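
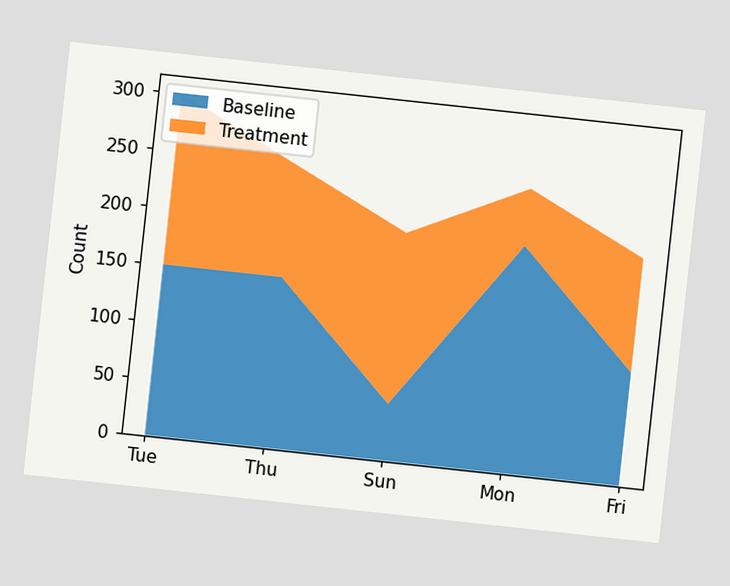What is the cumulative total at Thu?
The chart is tilted about 6° clockwise. The stacked total at Thu reaches 250.

250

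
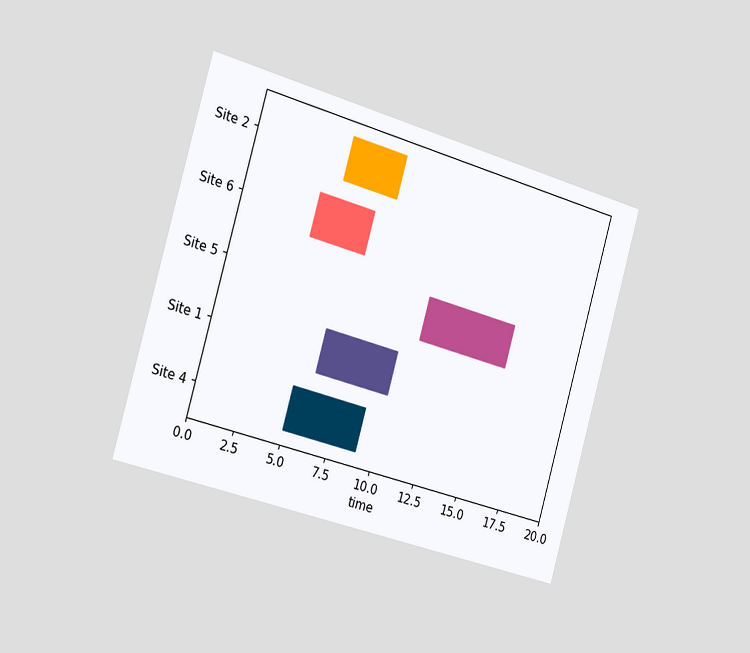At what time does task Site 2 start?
The chart is tilted about 16° clockwise and viewed slightly from the left. The Site 2 bar begins at t=5.

5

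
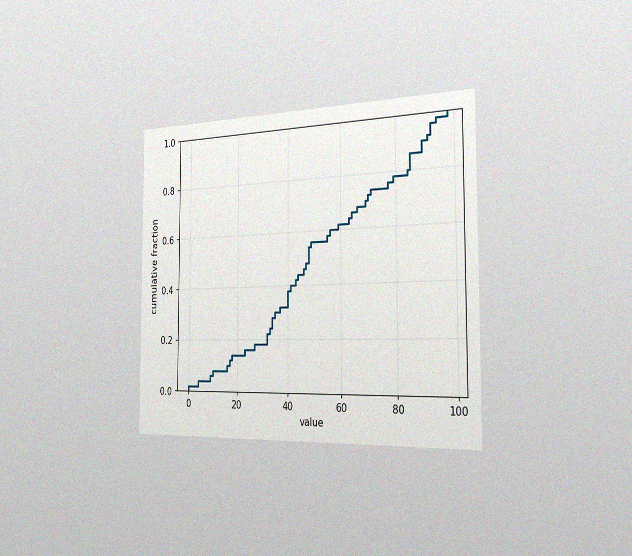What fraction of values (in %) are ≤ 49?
56%

The chart is viewed slightly from the right, with some photo noise. At x=49 the ECDF step is at 56%.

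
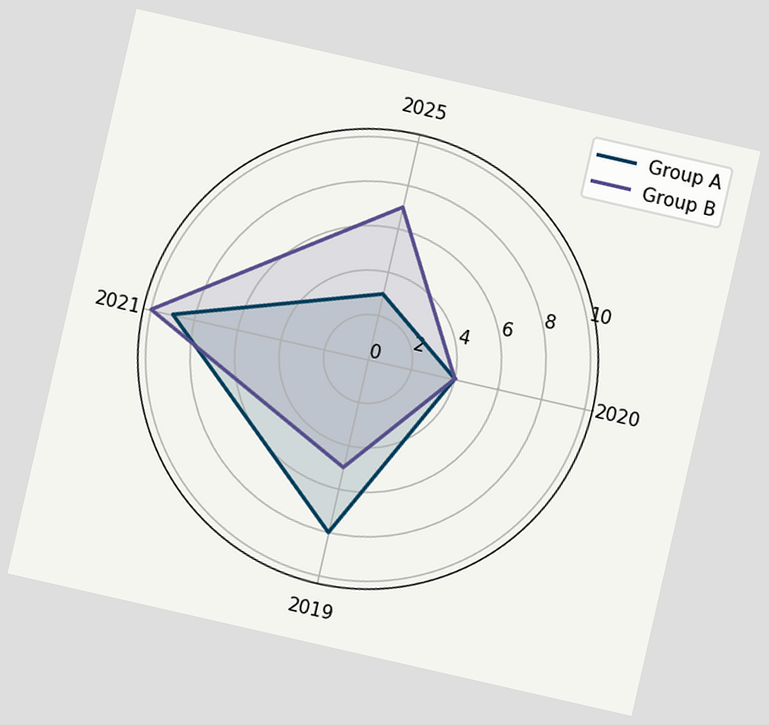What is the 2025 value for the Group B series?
The chart is tilted about 13° clockwise. On the 2025 axis, Group B reaches 7.

7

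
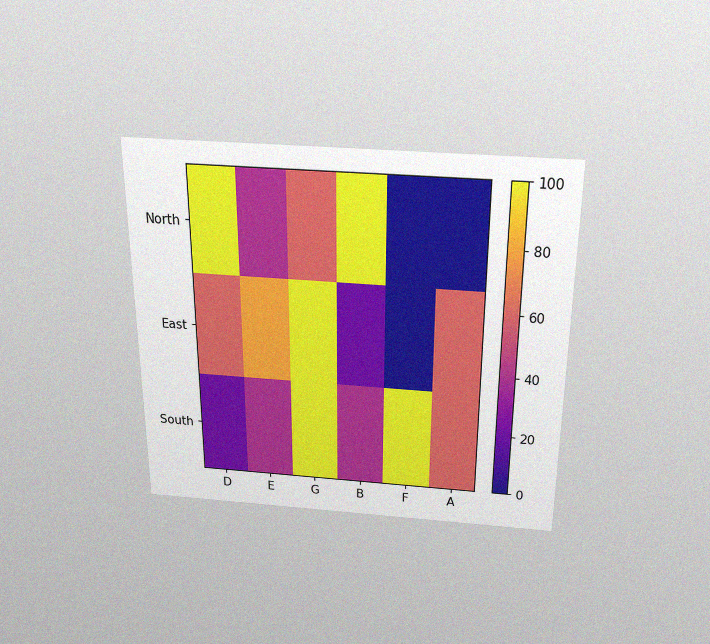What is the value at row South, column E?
40

The chart is viewed slightly from above, with some photo noise. Matching cell (South, E) against the colorbar gives 40.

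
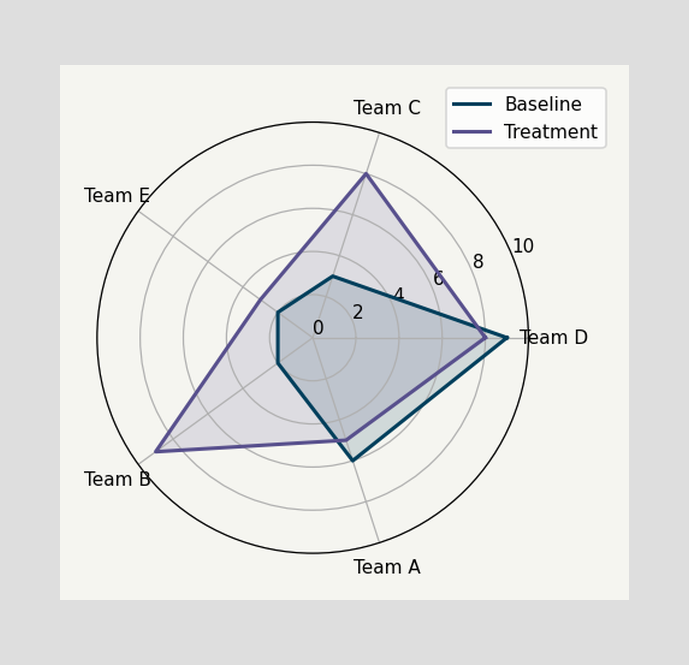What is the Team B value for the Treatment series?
On the Team B axis, Treatment reaches 9.

9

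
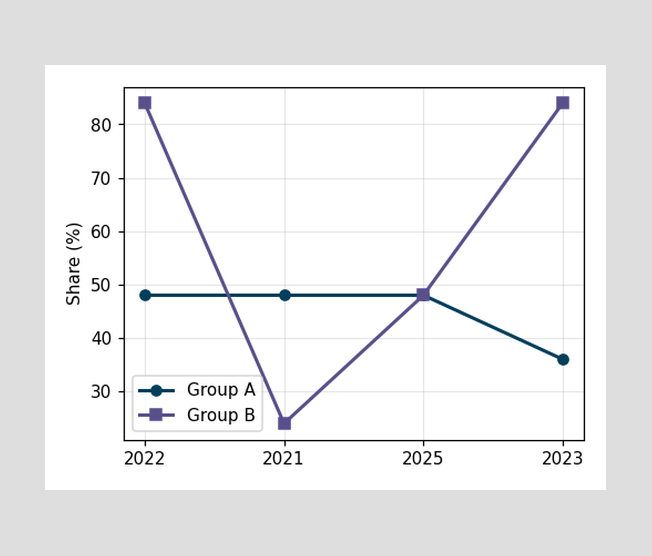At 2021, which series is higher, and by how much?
Group A, by 24%

At 2021, Group A sits above the other line by 24%.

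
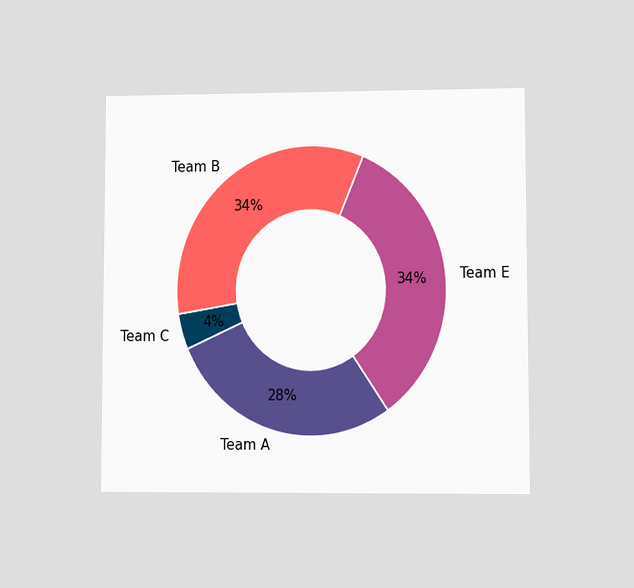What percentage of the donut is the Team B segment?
34%

The chart is viewed at a slight angle. The Team B segment takes up 34% of the ring.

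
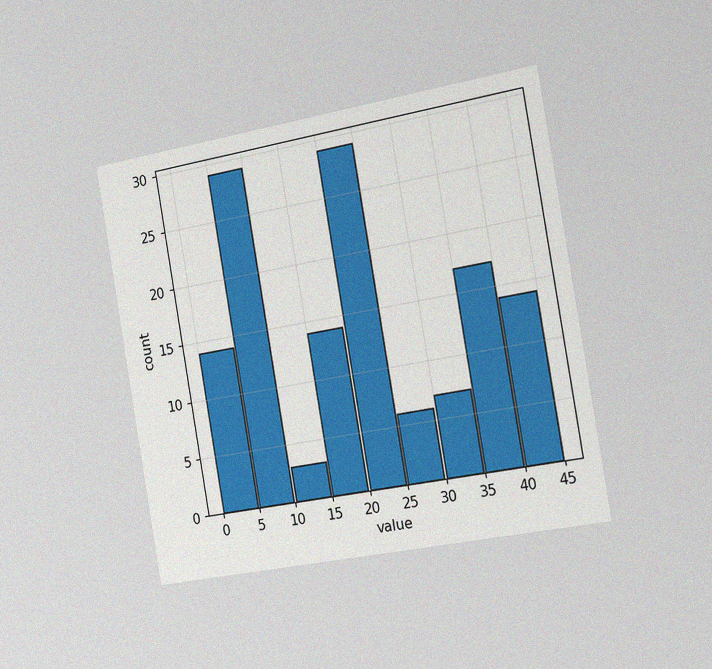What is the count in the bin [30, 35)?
The chart is tilted about 10° counter-clockwise and viewed slightly from the right, with some photo noise. The [30, 35) bin has height 7.

7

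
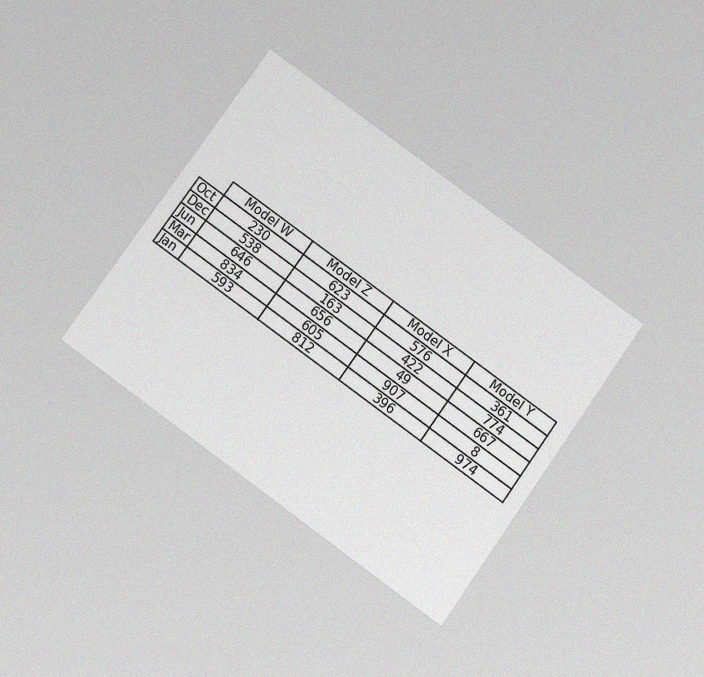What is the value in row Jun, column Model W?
The chart is tilted about 36° clockwise and viewed slightly from below, with some photo noise. The (Jun, Model W) cell reads 646.

646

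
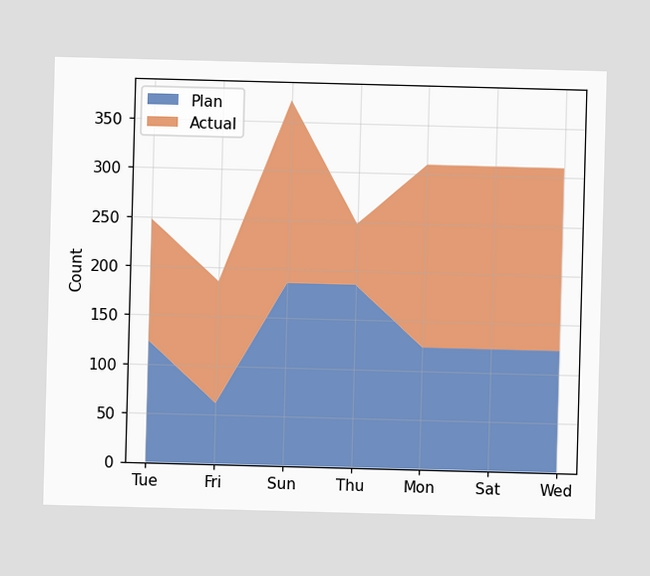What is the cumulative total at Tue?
The stacked total at Tue reaches 248.

248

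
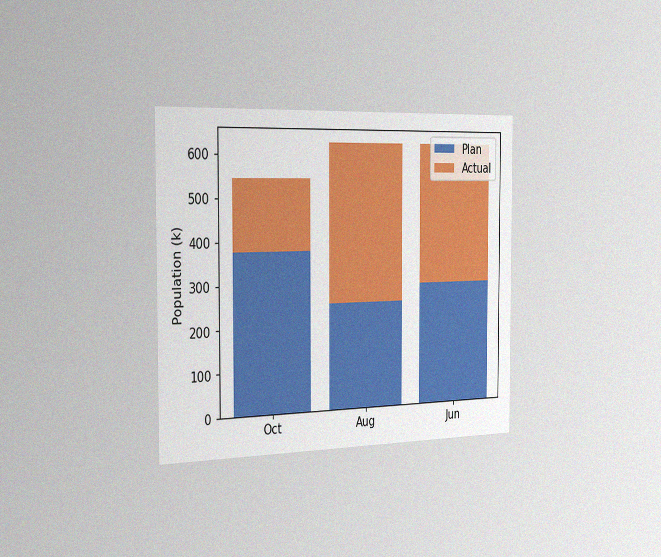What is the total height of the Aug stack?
The chart is viewed slightly from the left, with some photo noise. The Aug stack's top reaches 630k on the y-axis.

630k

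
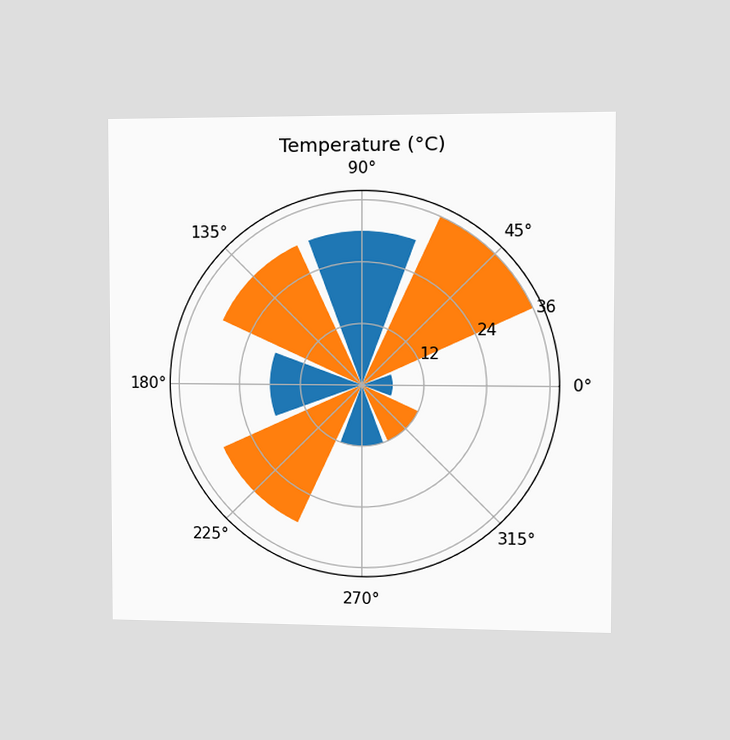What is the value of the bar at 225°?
30°C

The chart is viewed slightly from the right. The bar at 225° reaches 30°C on the radial axis.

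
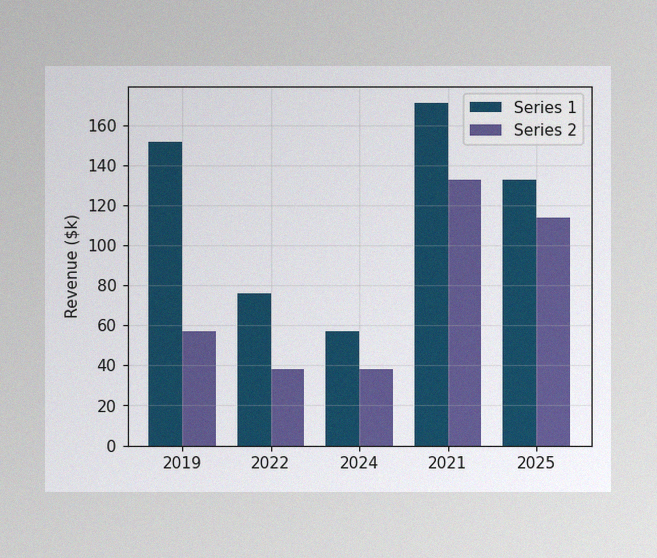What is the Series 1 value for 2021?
The image has some photo noise and uneven lighting. The Series 1 bar at 2021 reaches $171k on the y-axis.

$171k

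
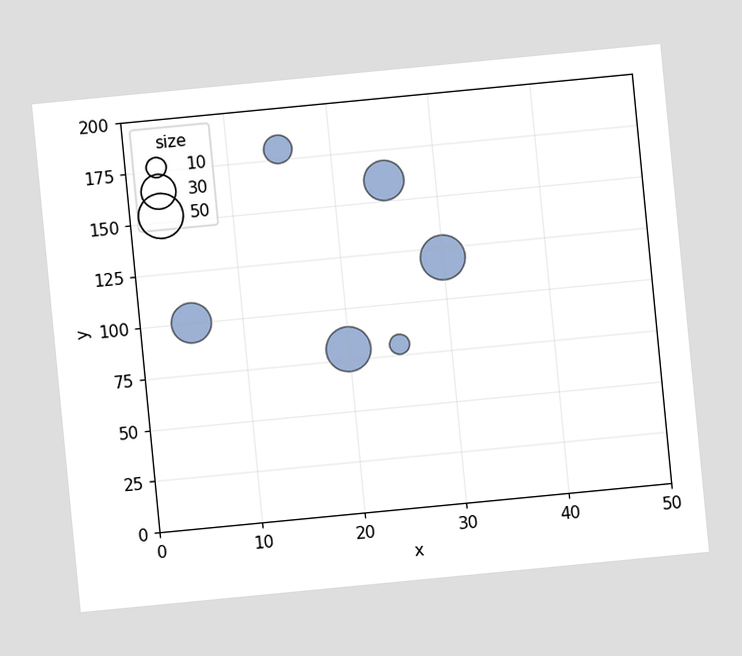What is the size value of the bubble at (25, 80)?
10

The chart is tilted about 5° counter-clockwise. Matching the bubble at (25, 80) against the size legend gives 10.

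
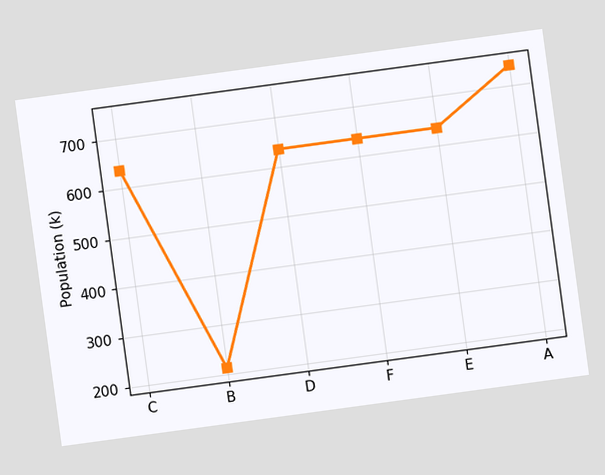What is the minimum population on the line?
The chart is tilted about 8° counter-clockwise. The lowest point is at B, and reading across to the y-axis gives 212k.

212k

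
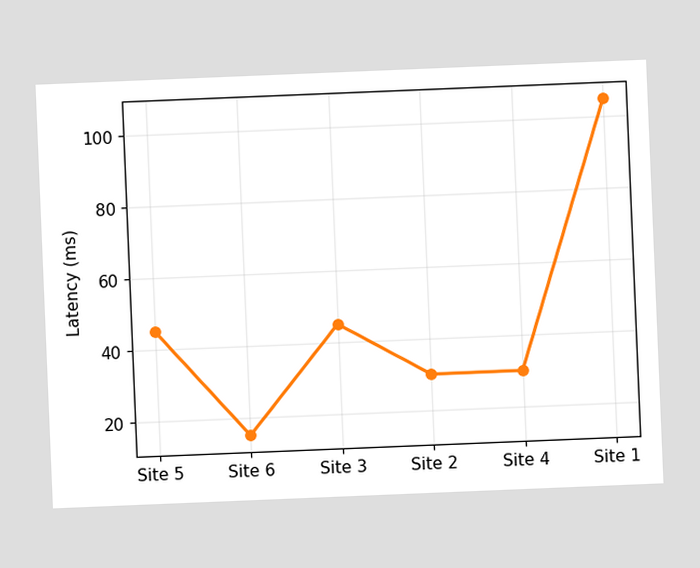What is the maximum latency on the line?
105ms

The chart is tilted about 2° counter-clockwise. The highest point is at Site 1, and reading across to the y-axis gives 105ms.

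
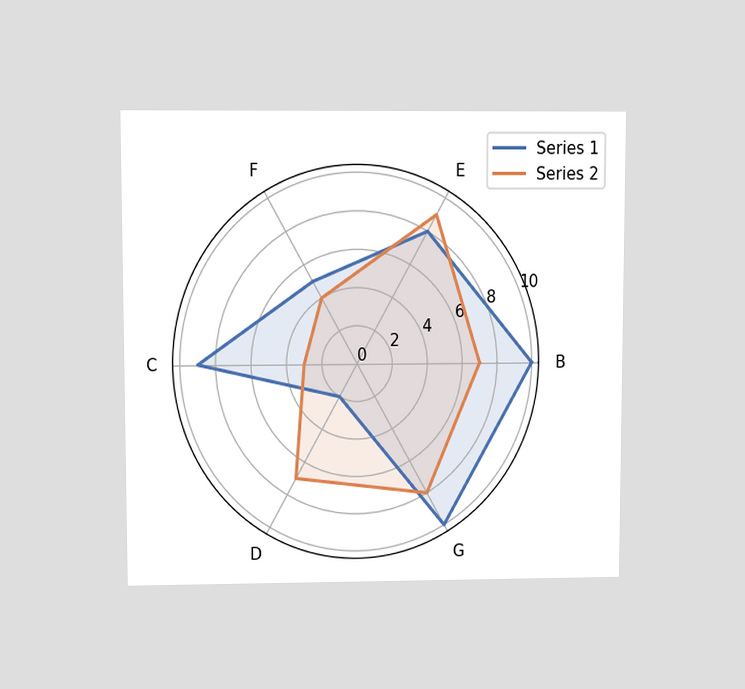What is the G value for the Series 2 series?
The chart is viewed at a slight angle. On the G axis, Series 2 reaches 8.

8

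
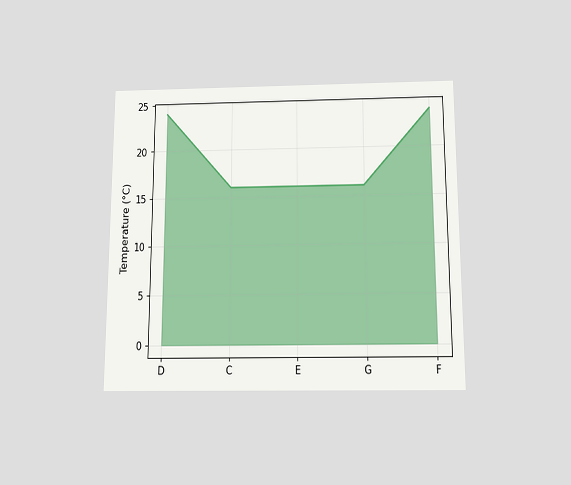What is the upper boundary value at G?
The chart is viewed slightly from below. At G the upper boundary is at 16°C.

16°C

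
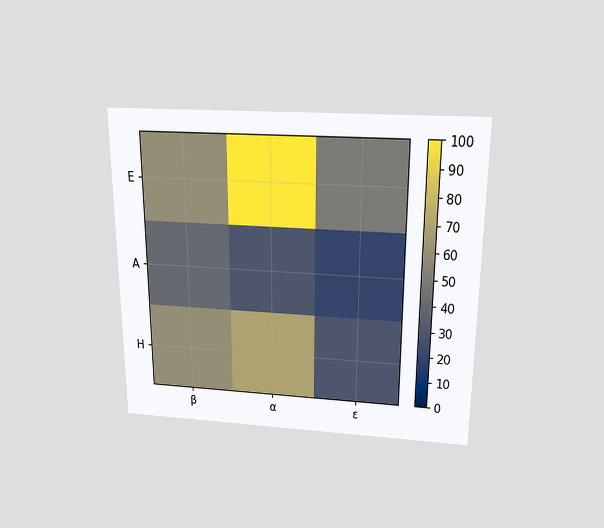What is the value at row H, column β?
60

The chart is viewed slightly from above. Matching cell (H, β) against the colorbar gives 60.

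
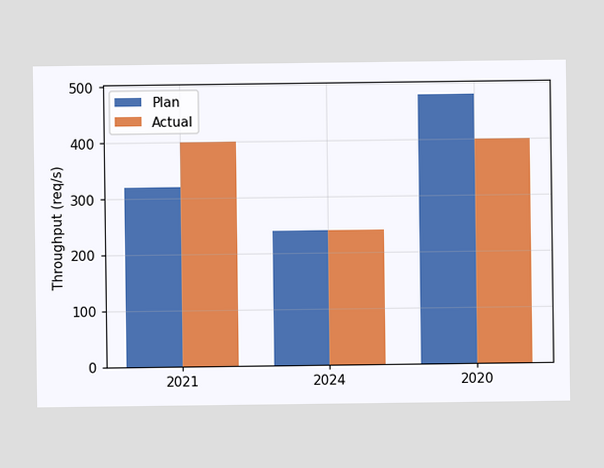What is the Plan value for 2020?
The Plan bar at 2020 reaches 480req/s on the y-axis.

480req/s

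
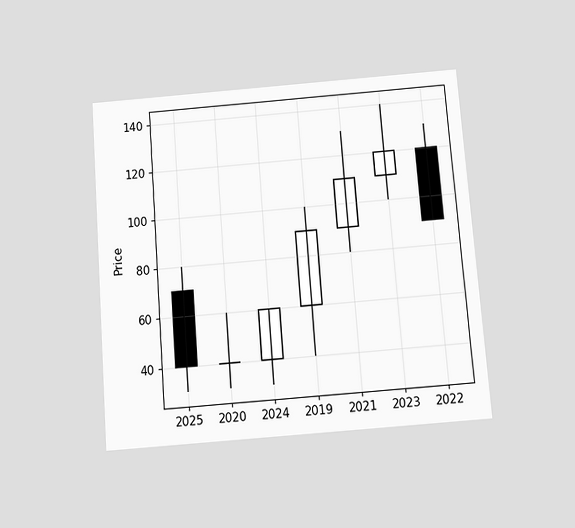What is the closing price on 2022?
The chart is tilted about 4° counter-clockwise and viewed slightly from below. The 2022 candle closes at 90.

90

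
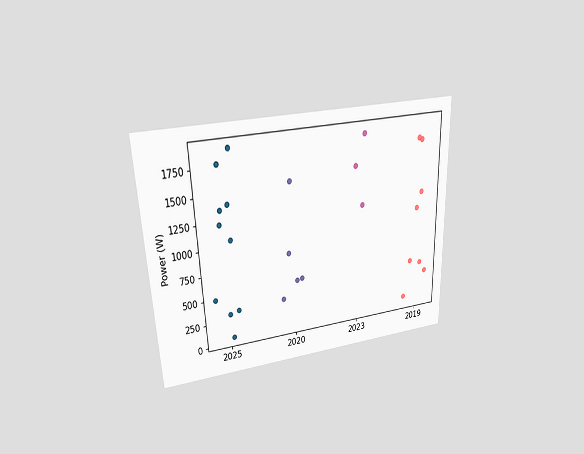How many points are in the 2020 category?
5

The chart is tilted about 2° counter-clockwise and viewed slightly from above. Counting the markers in the 2020 column gives 5.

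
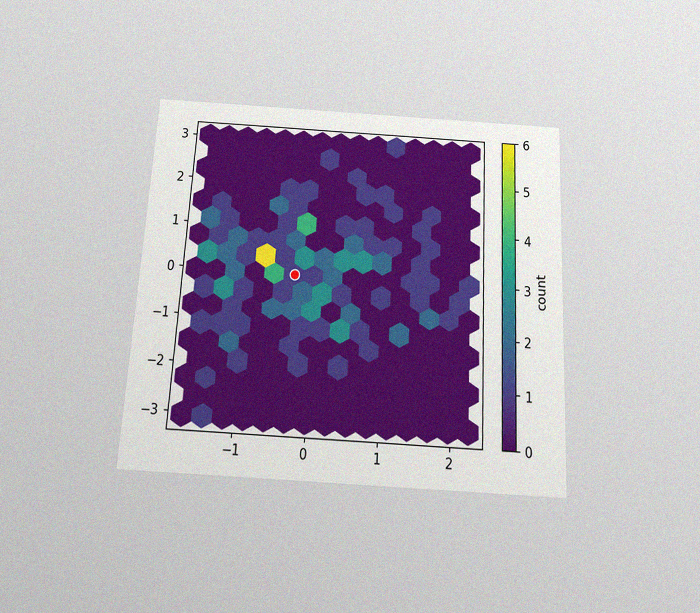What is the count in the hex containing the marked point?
1

The chart is tilted about 3° clockwise and viewed slightly from below, with some photo noise. The marked hex reads 1 on the colorbar.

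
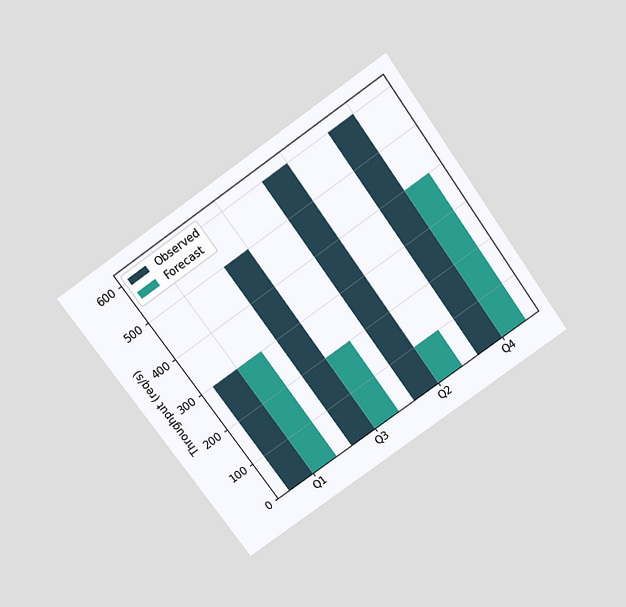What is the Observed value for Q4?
The chart is tilted about 35° counter-clockwise and viewed slightly from above. The Observed bar at Q4 reaches 600req/s on the y-axis.

600req/s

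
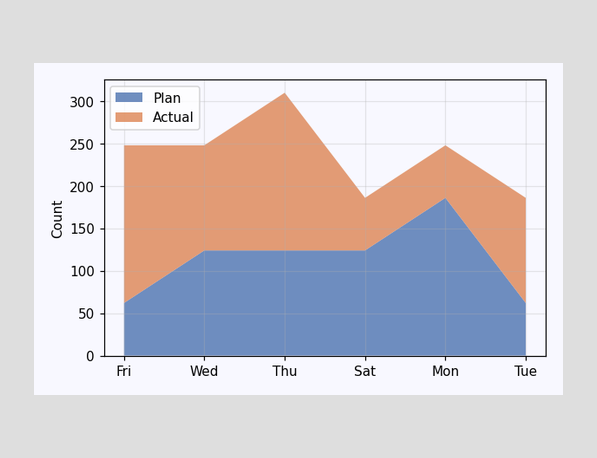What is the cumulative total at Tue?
186

The stacked total at Tue reaches 186.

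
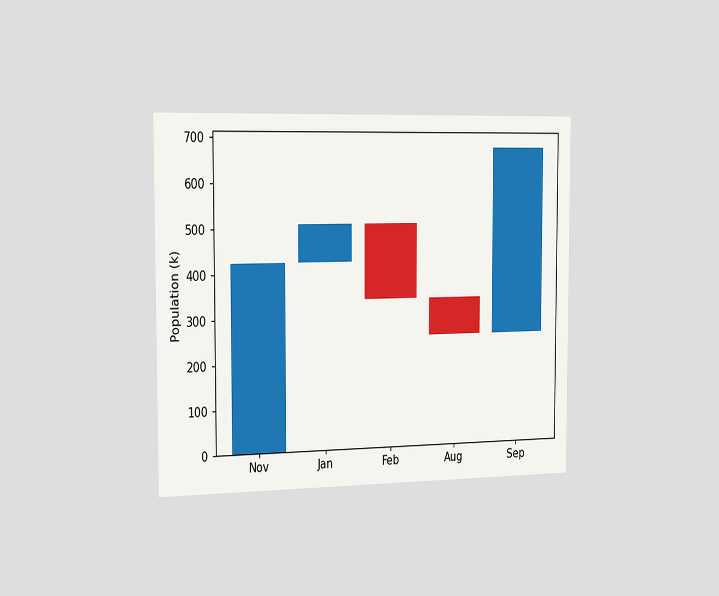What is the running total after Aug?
255k

The chart is viewed slightly from the left. After Aug the running total reaches 255k.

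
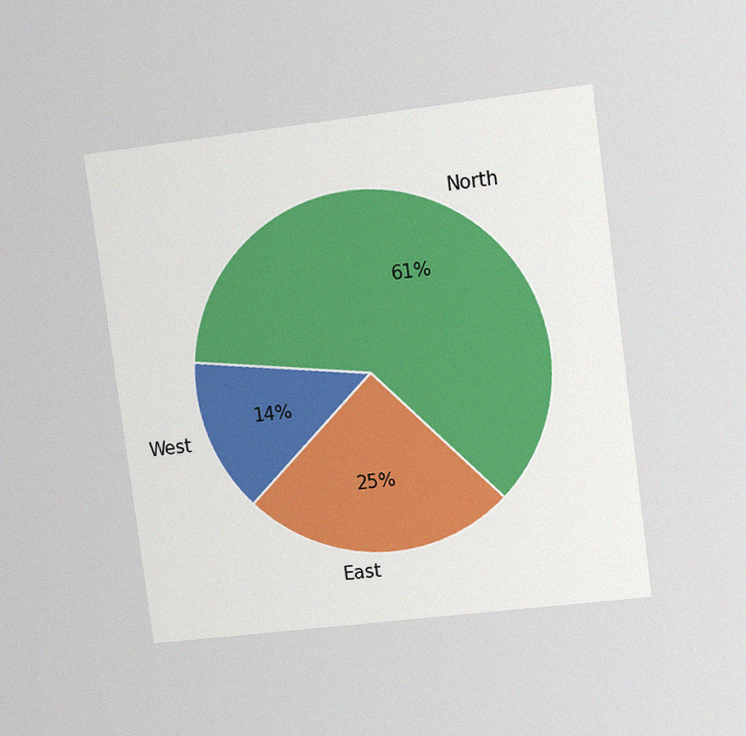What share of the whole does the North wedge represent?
The chart is tilted about 8° counter-clockwise and viewed at a slight angle, with some photo noise. The North slice takes up 61% of the pie.

61%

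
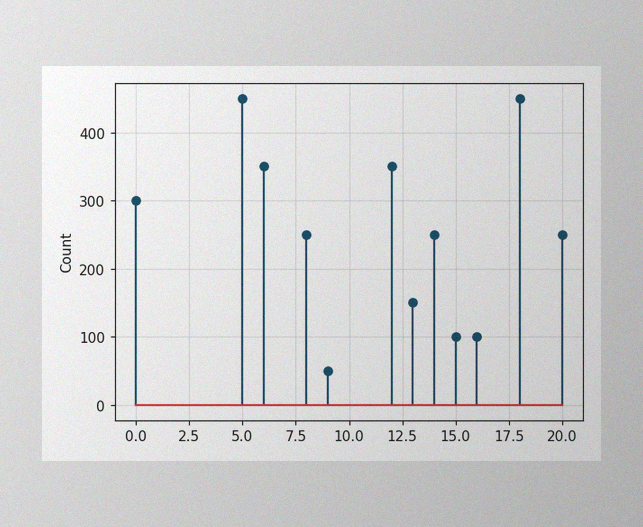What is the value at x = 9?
50

The image has some photo noise and uneven lighting. The stem at x=9 reaches 50.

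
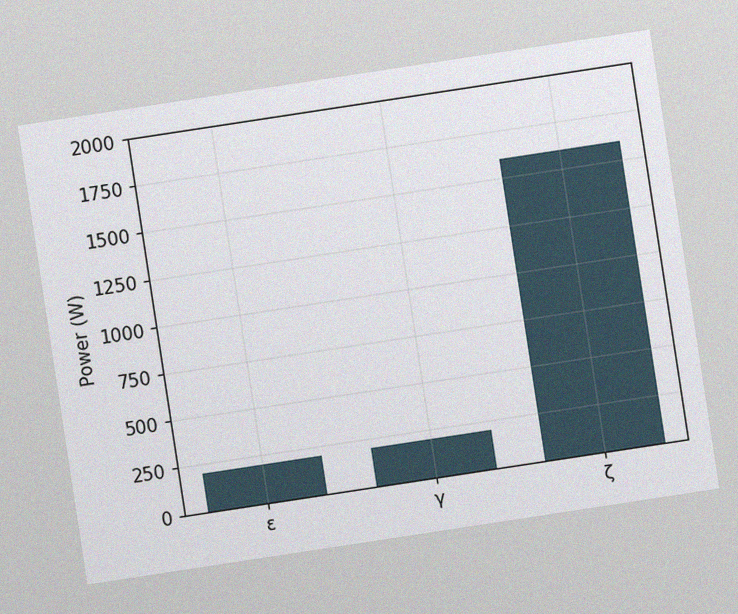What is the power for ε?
200W

The chart is tilted about 9° counter-clockwise, with some photo noise. Reading along the chart's y-axis, the ε bar reaches 200W.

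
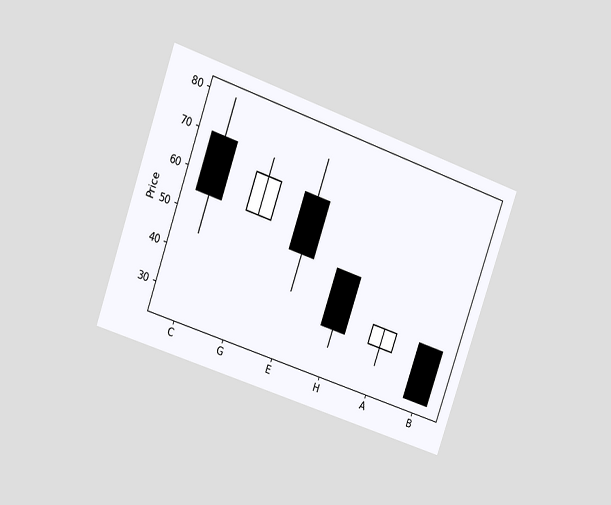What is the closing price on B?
The chart is tilted about 19° clockwise and viewed at a slight angle. The B candle closes at 25.

25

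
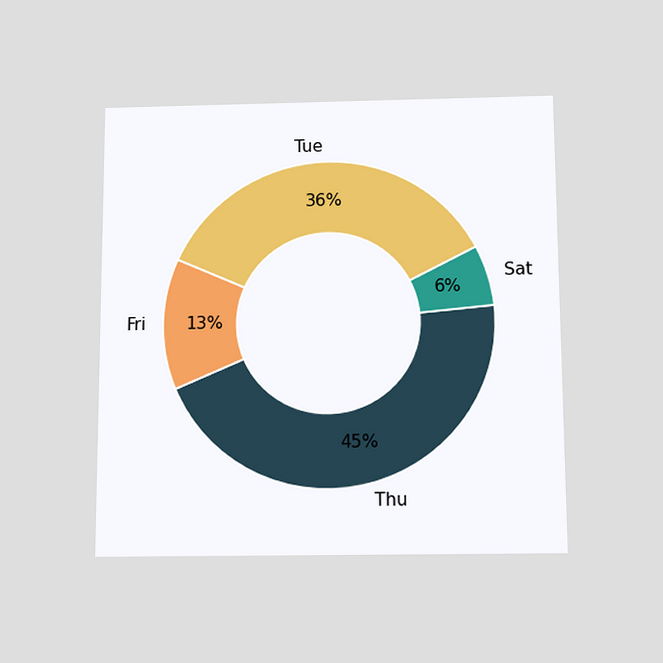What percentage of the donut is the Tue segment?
The chart is viewed slightly from below. The Tue segment takes up 36% of the ring.

36%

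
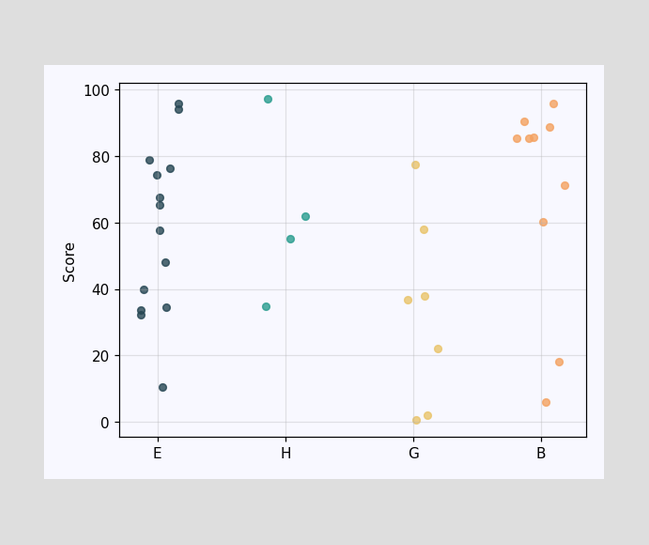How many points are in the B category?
Counting the markers in the B column gives 10.

10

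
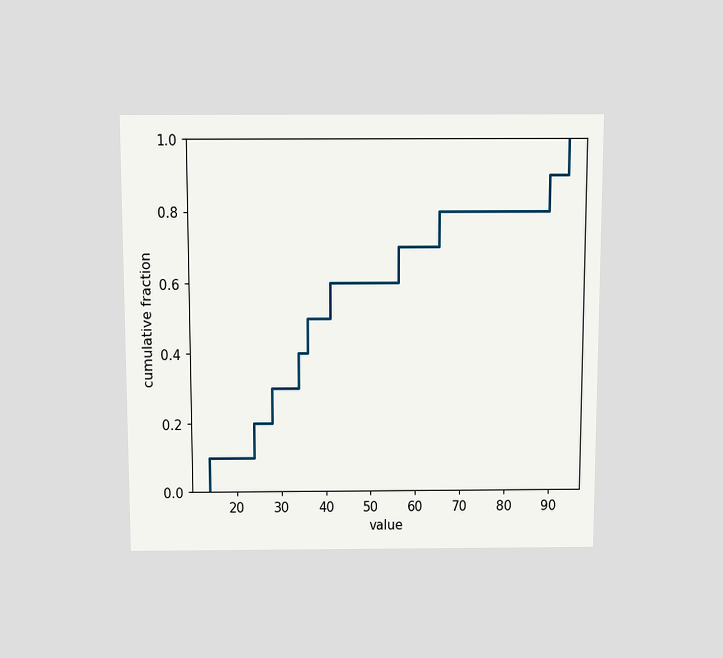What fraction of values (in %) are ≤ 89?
The chart is viewed slightly from above. At x=89 the ECDF step is at 90%.

90%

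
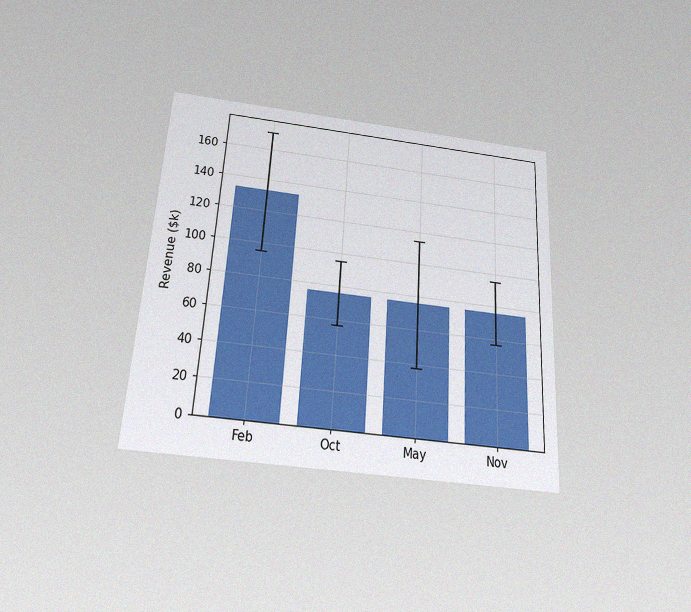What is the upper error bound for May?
The chart is tilted about 3° clockwise and viewed slightly from below, with some photo noise. The May bar's upper whisker reaches $114k.

$114k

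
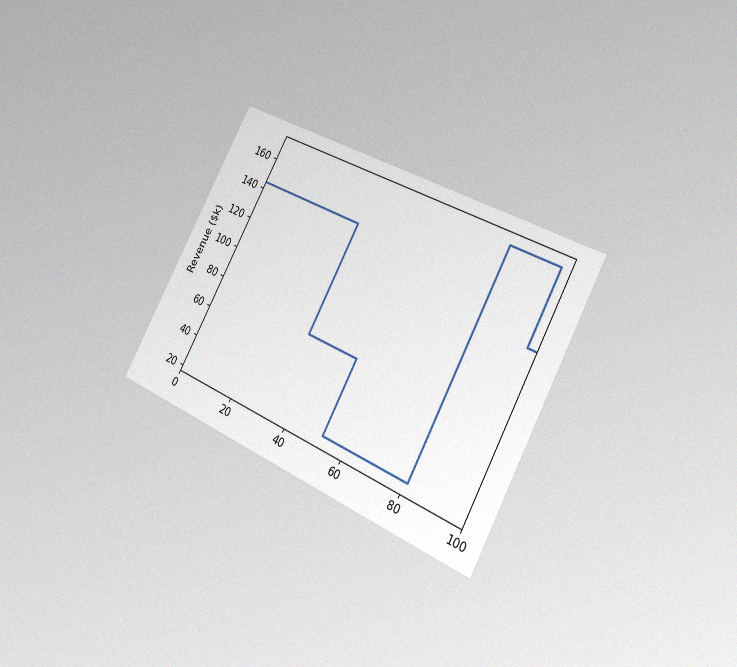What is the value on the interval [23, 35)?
The chart is tilted about 28° clockwise and viewed slightly from the right, with some photo noise. On [23, 35) the step sits at $144k.

$144k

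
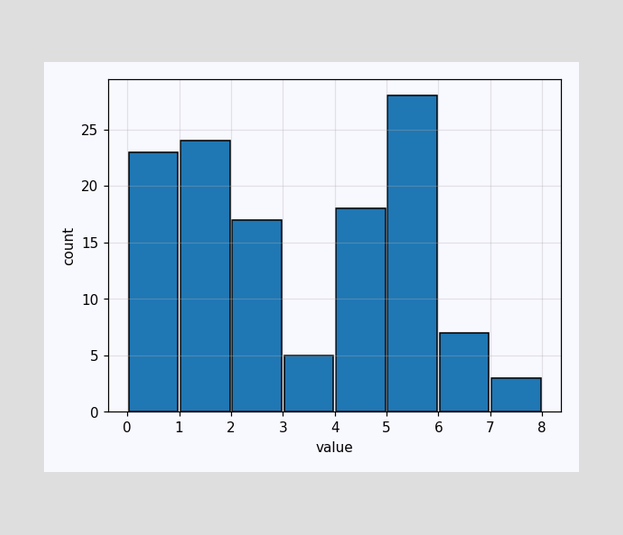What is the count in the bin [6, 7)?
7

The [6, 7) bin has height 7.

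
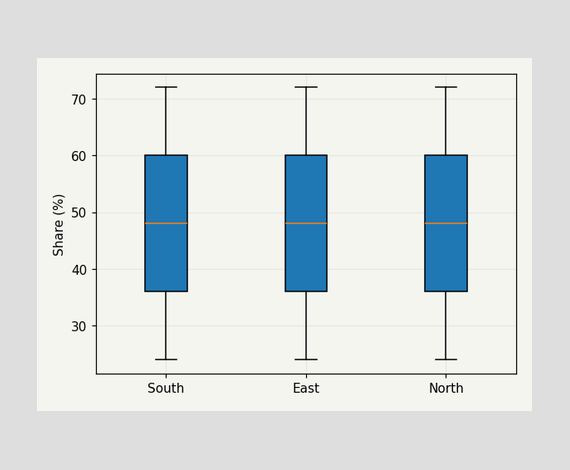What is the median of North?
The median line in the North box sits at 48%.

48%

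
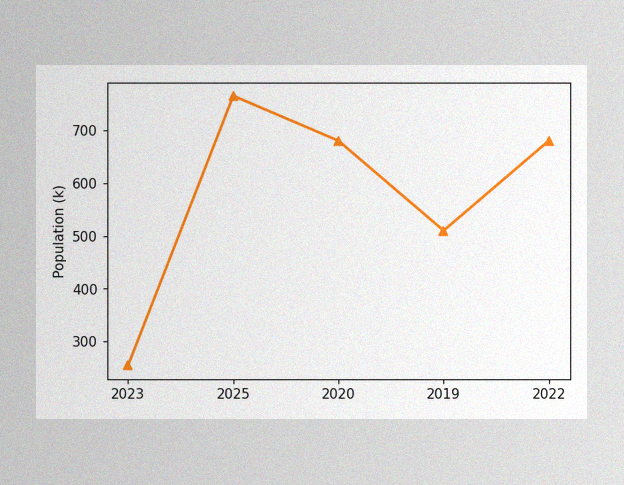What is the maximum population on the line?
765k

The image has some photo noise and uneven lighting. The highest point is at 2025, and reading across to the y-axis gives 765k.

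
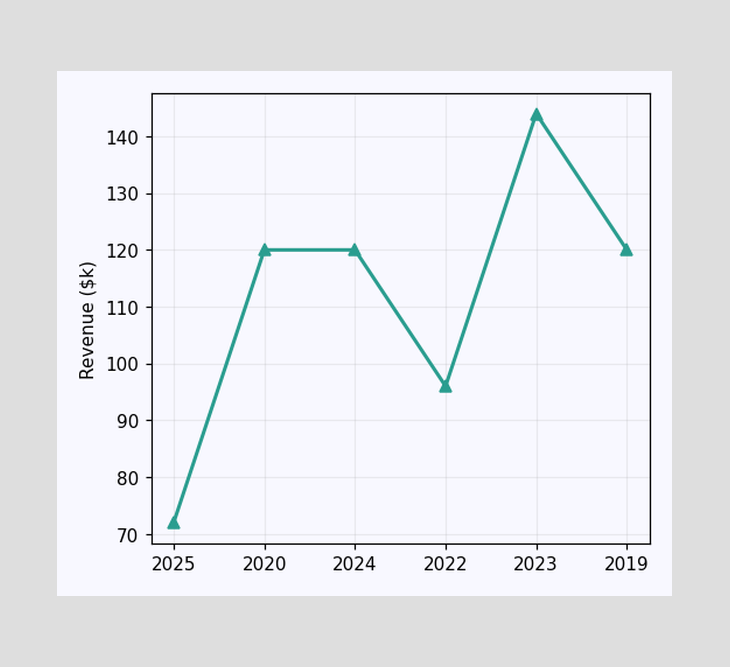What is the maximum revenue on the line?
The highest point is at 2023, and reading across to the y-axis gives $144k.

$144k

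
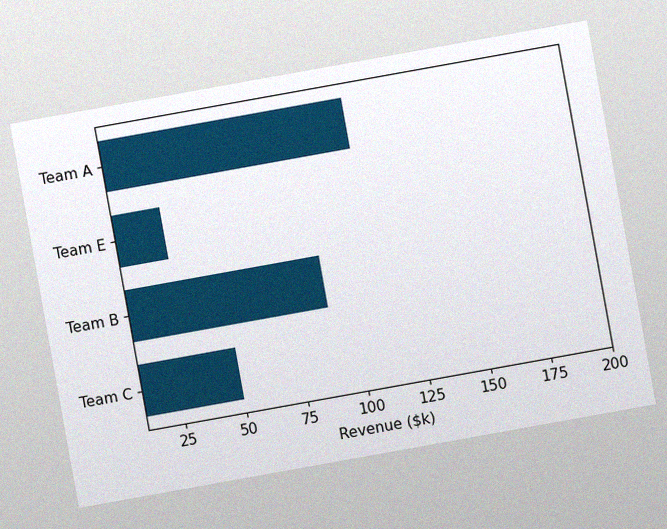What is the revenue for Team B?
The chart is tilted about 10° counter-clockwise, with some photo noise. Reading along the chart's x-axis, the Team B bar reaches $90k.

$90k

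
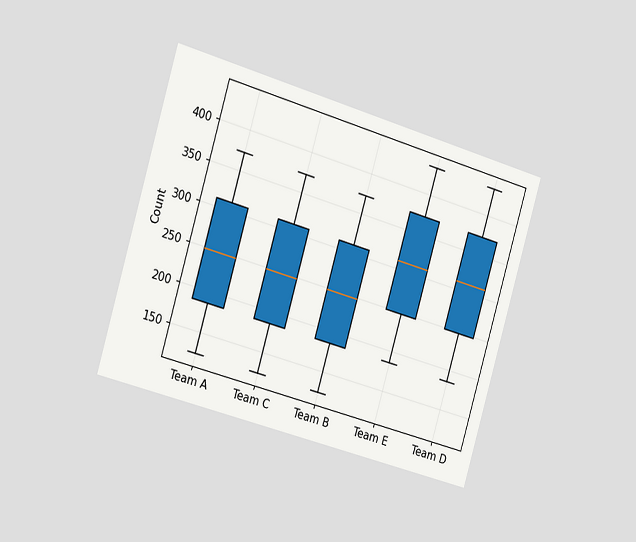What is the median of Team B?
The chart is tilted about 16° clockwise and viewed slightly from the left. The median line in the Team B box sits at 248.

248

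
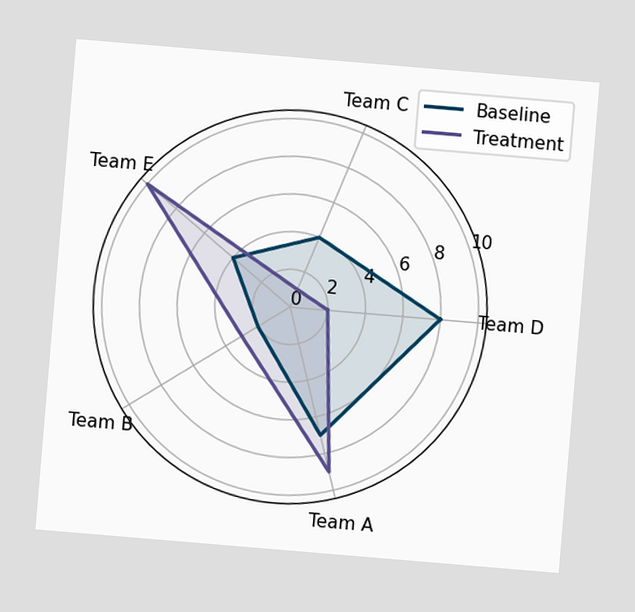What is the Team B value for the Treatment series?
The chart is tilted about 5° clockwise. On the Team B axis, Treatment reaches 3.

3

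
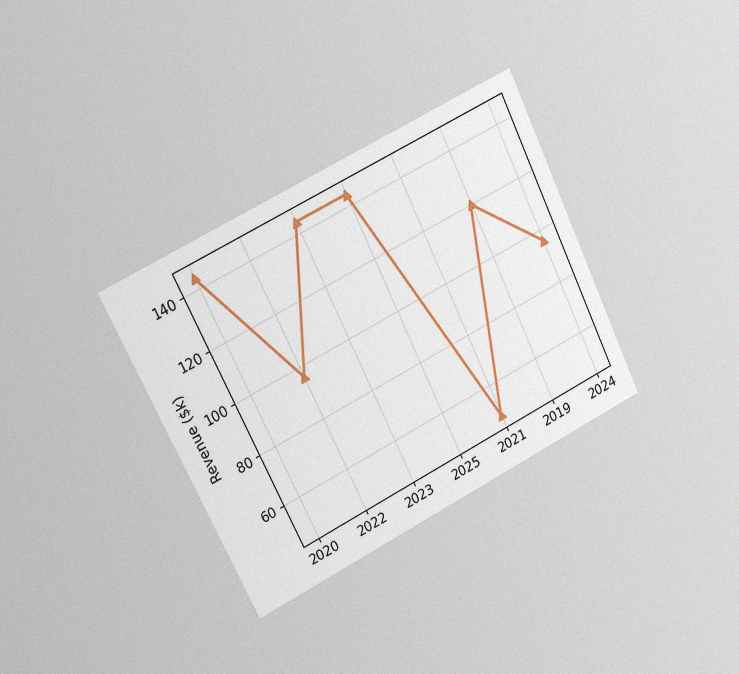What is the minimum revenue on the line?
The chart is tilted about 26° counter-clockwise and viewed slightly from the left, with some photo noise. The lowest point is at 2021, and reading across to the y-axis gives $48k.

$48k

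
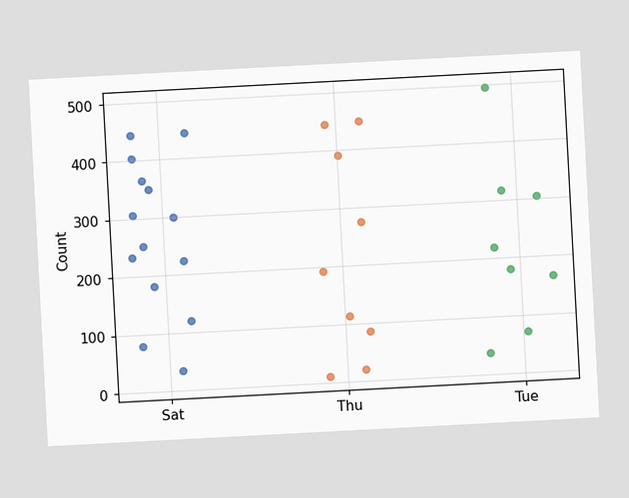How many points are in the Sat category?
The chart is tilted about 3° counter-clockwise. Counting the markers in the Sat column gives 14.

14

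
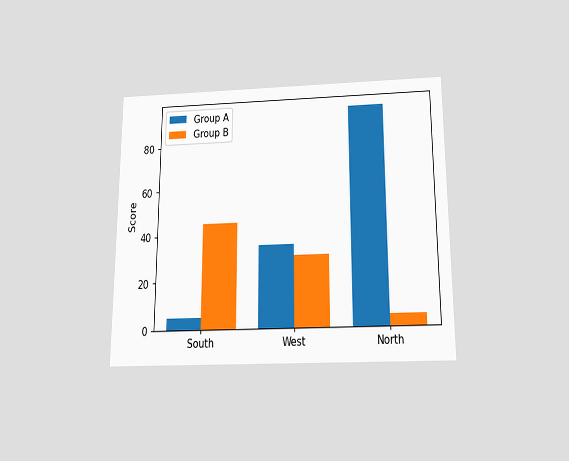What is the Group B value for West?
30

The chart is viewed slightly from below. The Group B bar at West reaches 30 on the y-axis.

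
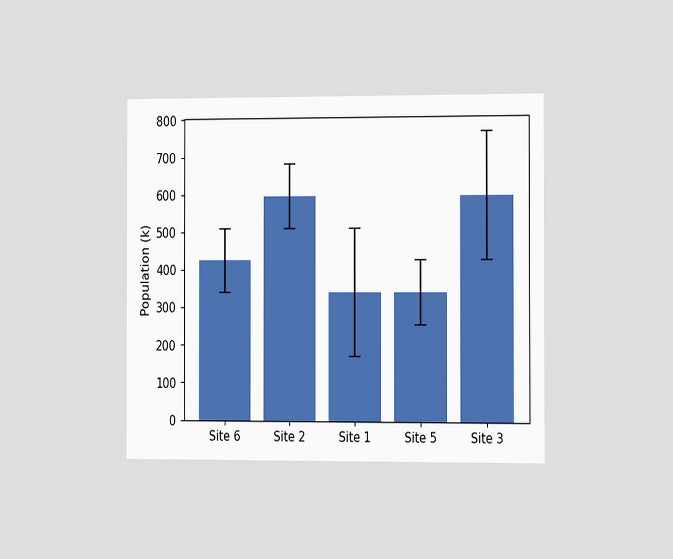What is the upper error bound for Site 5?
425k

The chart is viewed slightly from the right. The Site 5 bar's upper whisker reaches 425k.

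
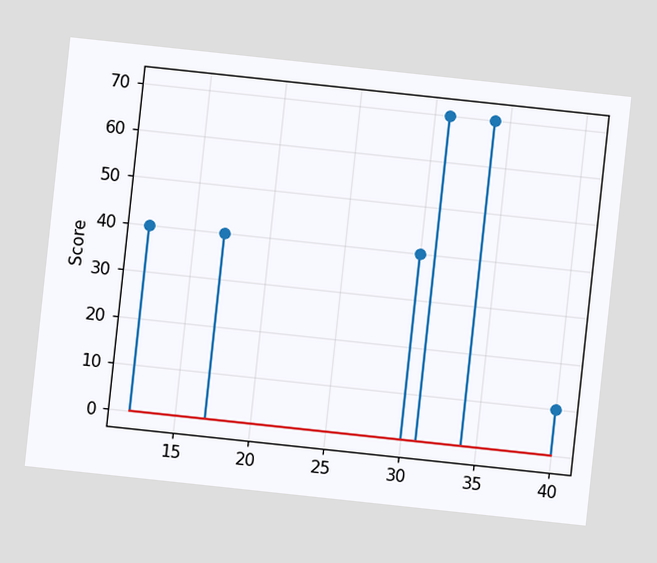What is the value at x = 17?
40

The chart is tilted about 6° clockwise. The stem at x=17 reaches 40.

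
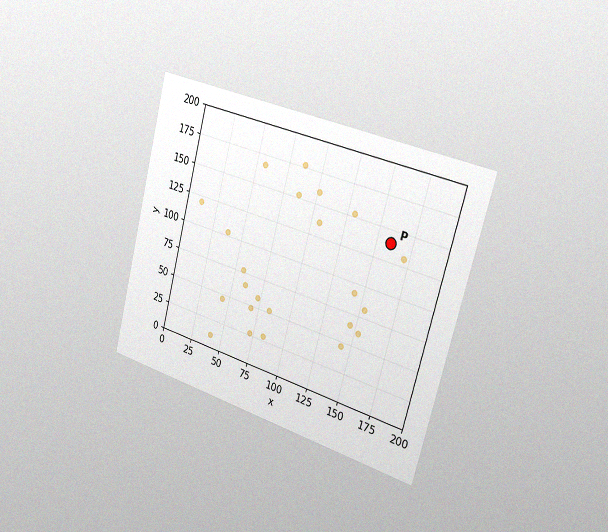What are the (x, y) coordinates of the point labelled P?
The chart is tilted about 15° clockwise and viewed slightly from the right, with some photo noise. Following the gridlines from P to each axis, P sits at (160, 140).

(160, 140)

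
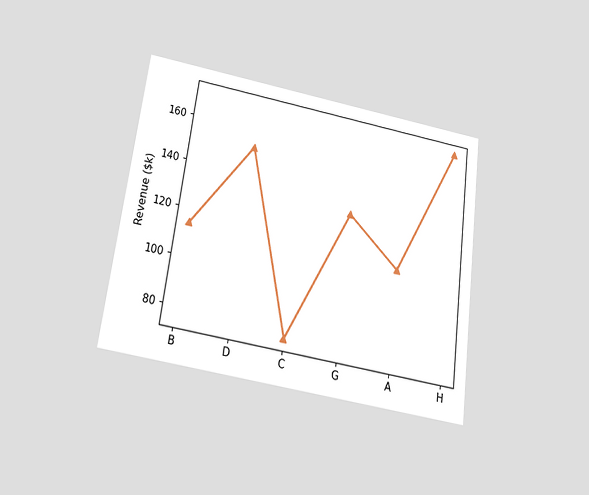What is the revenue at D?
The chart is tilted about 8° clockwise and viewed slightly from below. At D, the line is at $152k.

$152k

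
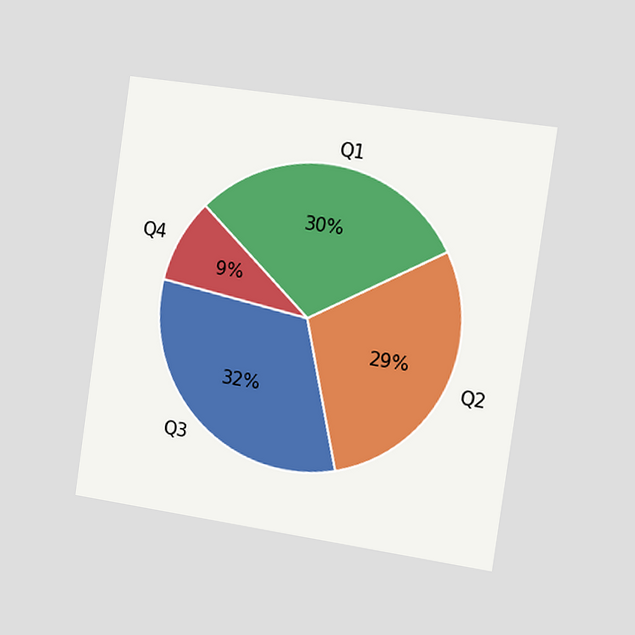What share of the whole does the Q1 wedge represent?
30%

The chart is tilted about 8° clockwise and viewed slightly from the right. The Q1 slice takes up 30% of the pie.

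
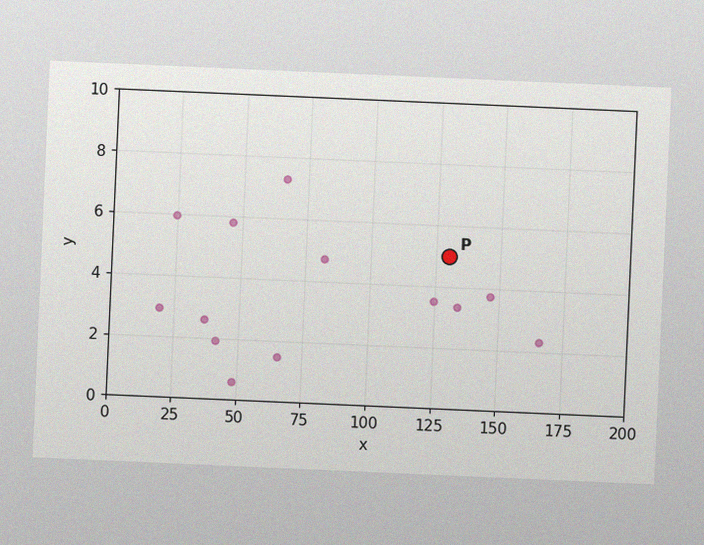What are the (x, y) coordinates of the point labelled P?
The chart is tilted about 3° clockwise, with some photo noise. Following the gridlines from P to each axis, P sits at (130, 5).

(130, 5)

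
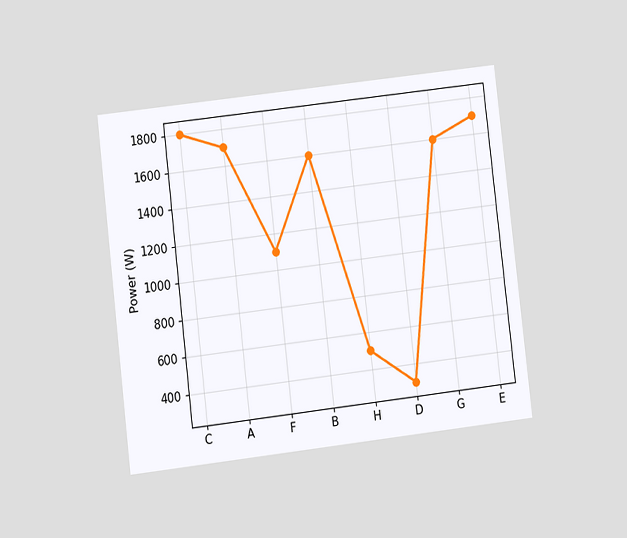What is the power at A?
The chart is tilted about 7° counter-clockwise and viewed at a slight angle. At A, the line is at 1700W.

1700W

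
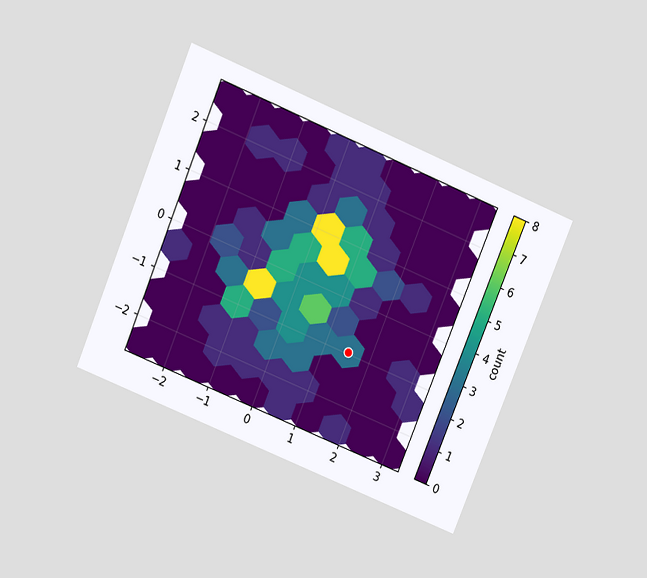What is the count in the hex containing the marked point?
3

The chart is tilted about 22° clockwise and viewed slightly from above. The marked hex reads 3 on the colorbar.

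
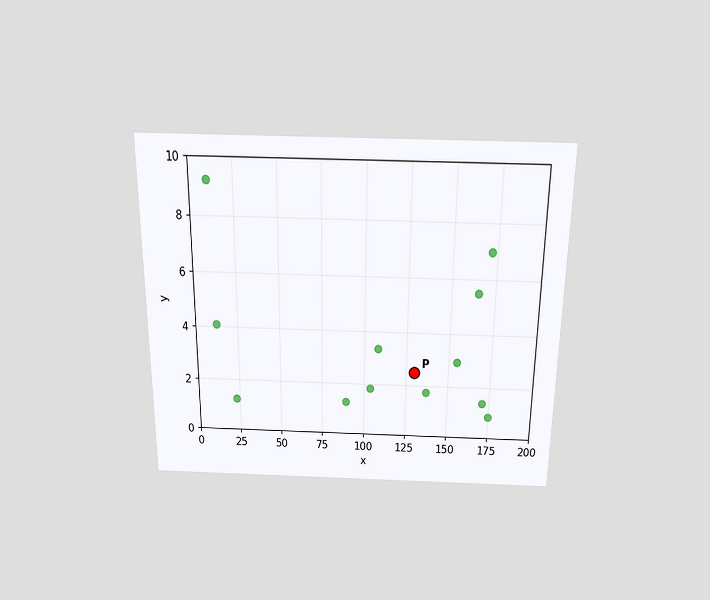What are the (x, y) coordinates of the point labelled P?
(130, 2.5)

The chart is viewed slightly from above. Following the gridlines from P to each axis, P sits at (130, 2.5).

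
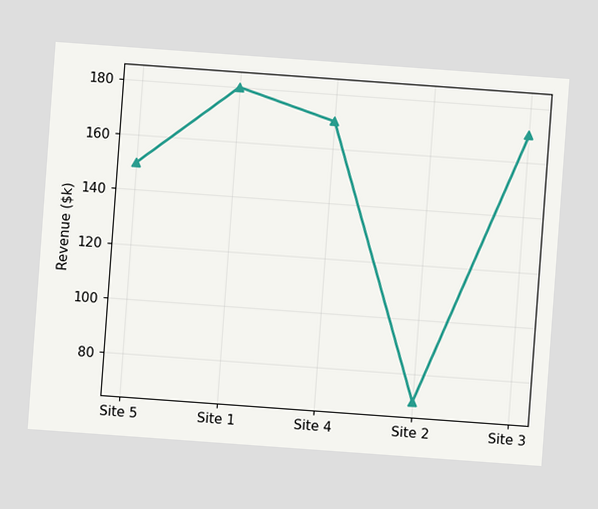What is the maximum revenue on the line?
$180k

The chart is tilted about 4° clockwise. The highest point is at Site 1, and reading across to the y-axis gives $180k.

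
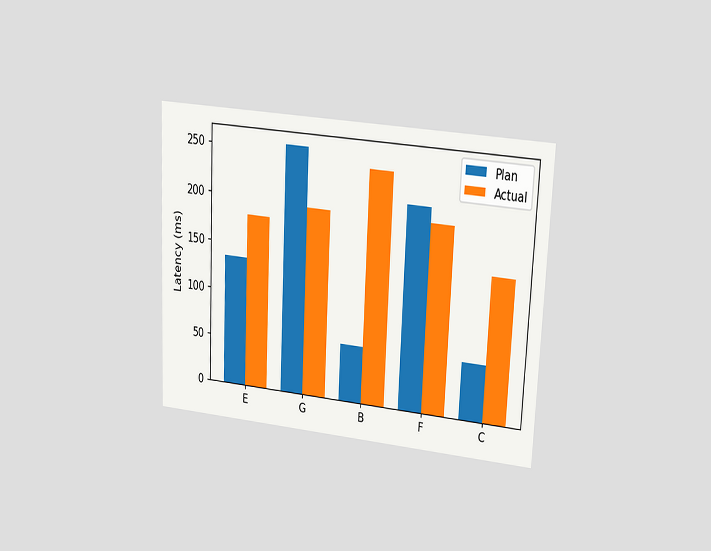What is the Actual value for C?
The chart is tilted about 3° clockwise and viewed at a slight angle. The Actual bar at C reaches 150ms on the y-axis.

150ms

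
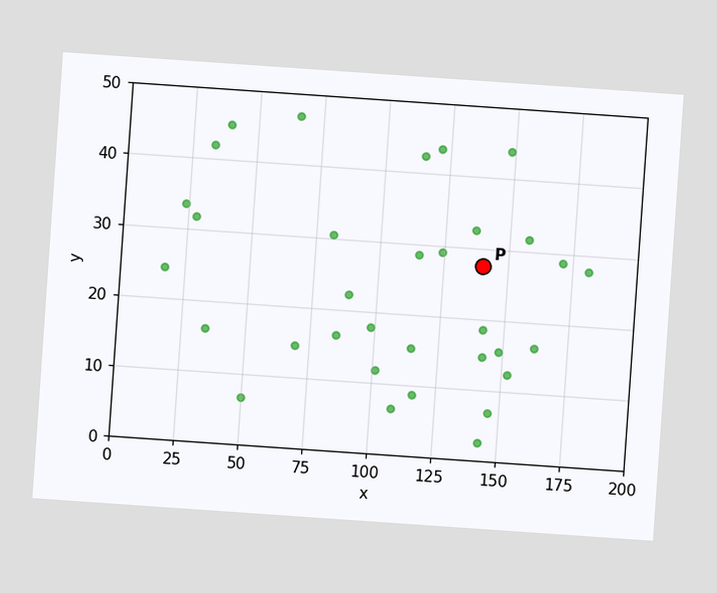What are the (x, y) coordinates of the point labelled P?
The chart is tilted about 4° clockwise. Following the gridlines from P to each axis, P sits at (140, 27.5).

(140, 27.5)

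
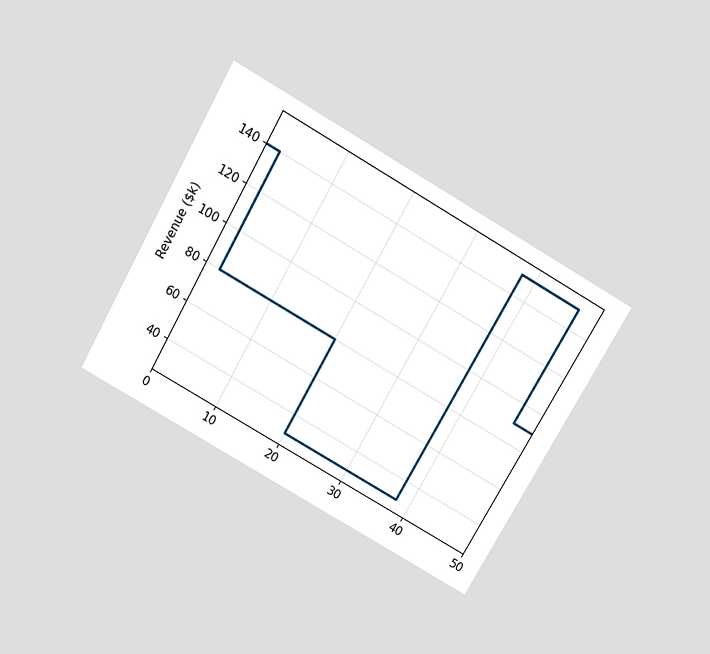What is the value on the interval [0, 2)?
$140k

The chart is tilted about 30° clockwise and viewed slightly from above. On [0, 2) the step sits at $140k.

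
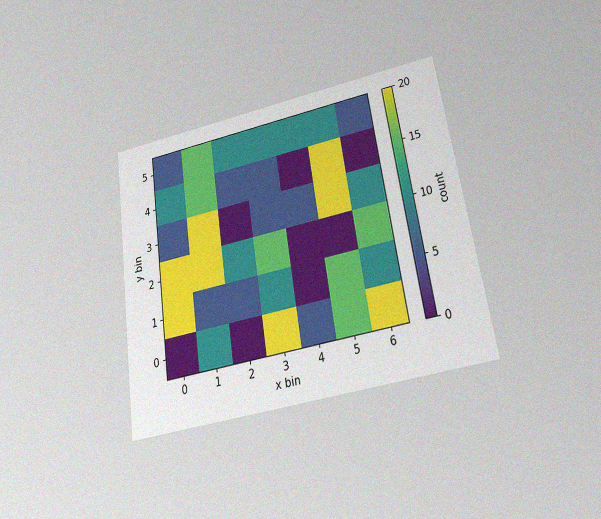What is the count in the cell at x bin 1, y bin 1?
5

The chart is tilted about 8° counter-clockwise and viewed slightly from below, with some photo noise. Matching the cell (1, 1) against the colorbar gives 5.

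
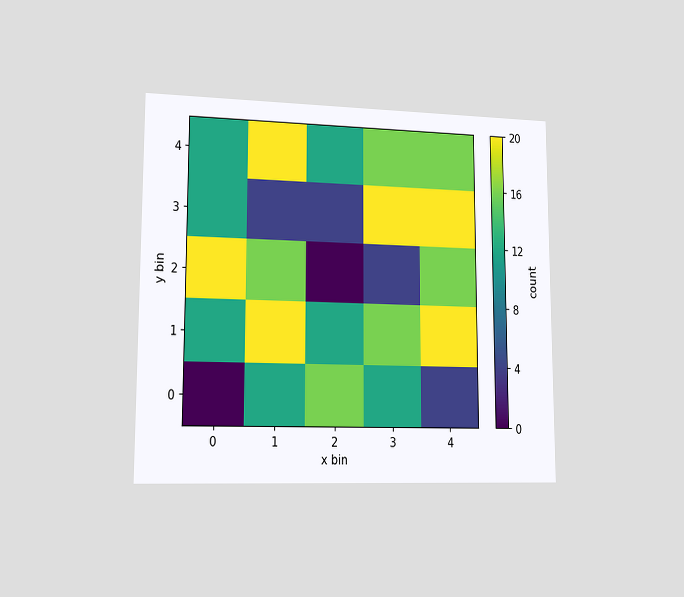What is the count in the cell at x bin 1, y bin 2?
The chart is viewed slightly from the left. Matching the cell (1, 2) against the colorbar gives 16.

16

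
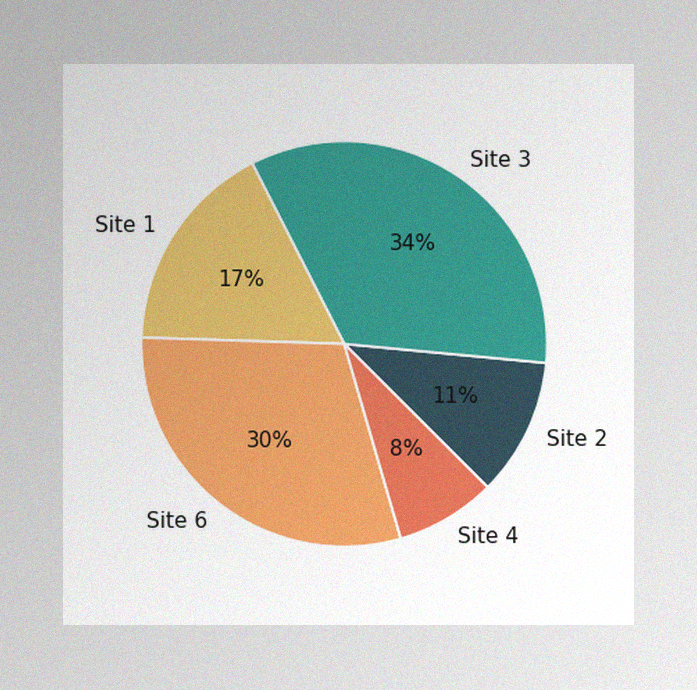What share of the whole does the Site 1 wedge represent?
The image has some photo noise and uneven lighting. The Site 1 slice takes up 17% of the pie.

17%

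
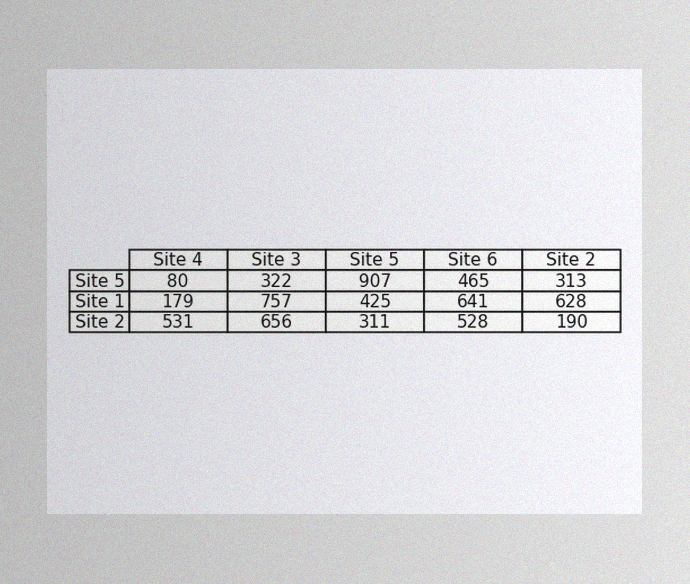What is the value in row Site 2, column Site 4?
531

The image has some photo noise and uneven lighting. The (Site 2, Site 4) cell reads 531.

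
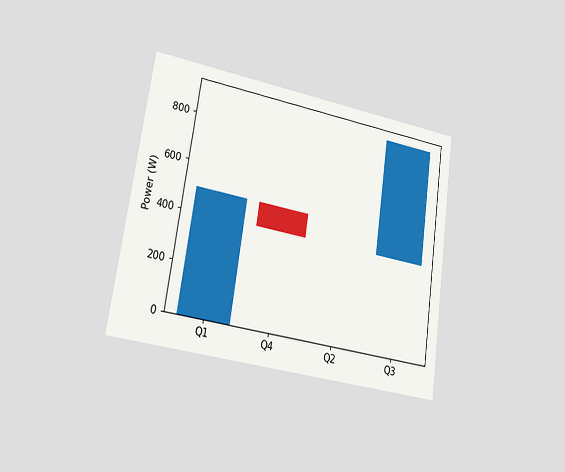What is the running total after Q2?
400W

The chart is tilted about 8° clockwise and viewed slightly from the left. After Q2 the running total reaches 400W.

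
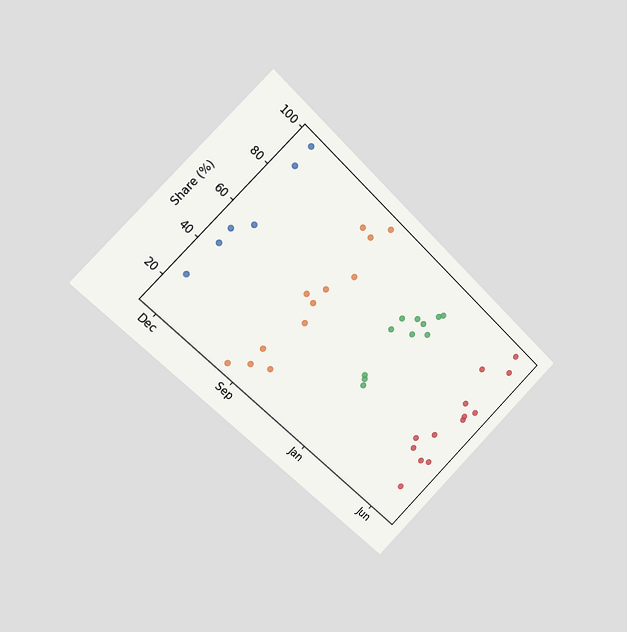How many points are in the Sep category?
12

The chart is tilted about 45° clockwise and viewed slightly from the left. Counting the markers in the Sep column gives 12.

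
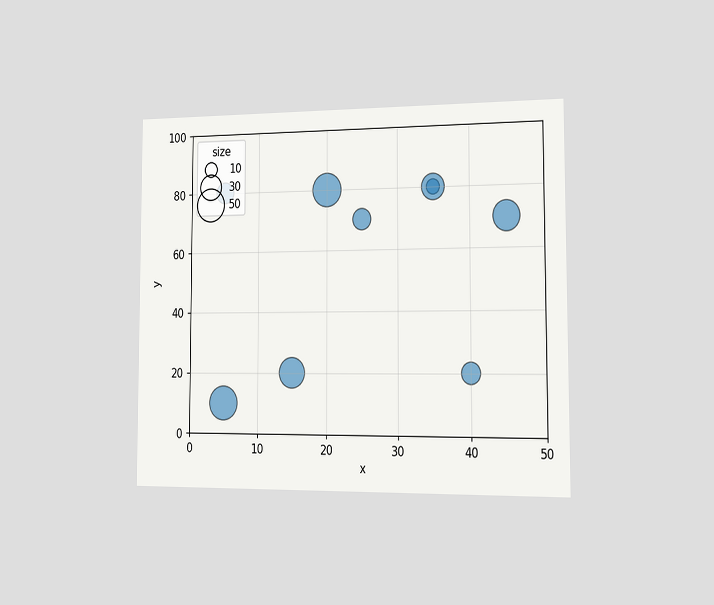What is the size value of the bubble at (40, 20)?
20

The chart is viewed slightly from the right. Matching the bubble at (40, 20) against the size legend gives 20.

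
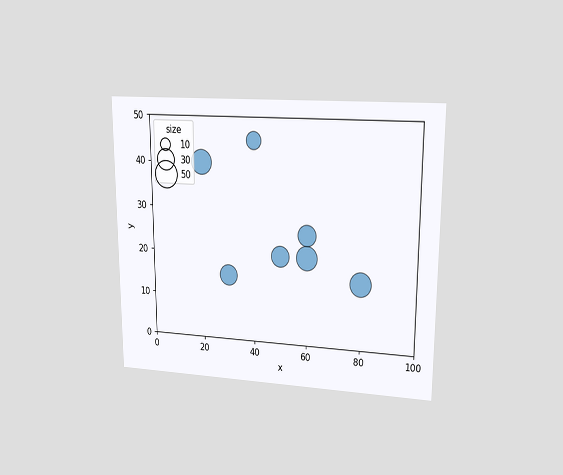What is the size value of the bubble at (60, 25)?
The chart is viewed at a slight angle. Matching the bubble at (60, 25) against the size legend gives 30.

30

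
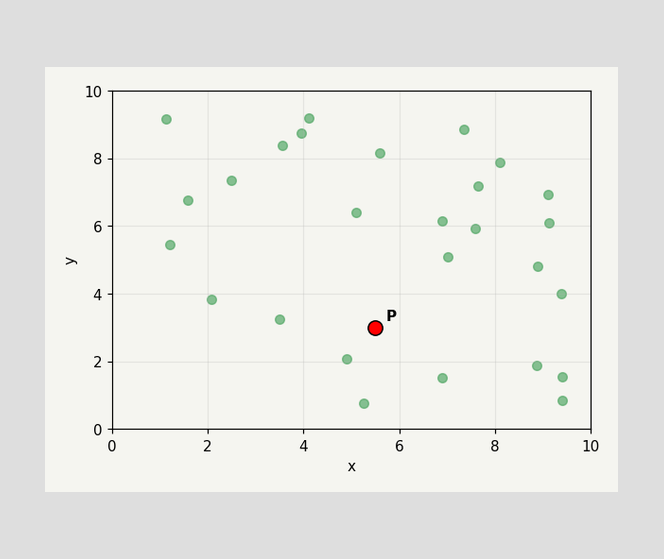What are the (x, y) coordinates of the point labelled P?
Following the gridlines from P to each axis, P sits at (5.5, 3).

(5.5, 3)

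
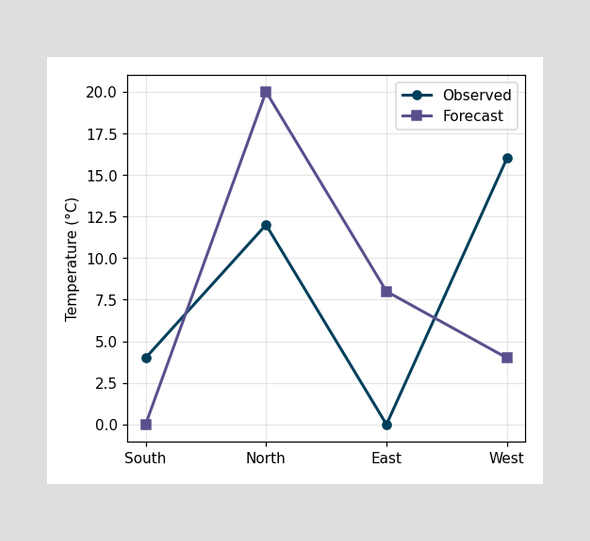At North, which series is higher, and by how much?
Forecast, by 8°C

At North, Forecast sits above the other line by 8°C.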